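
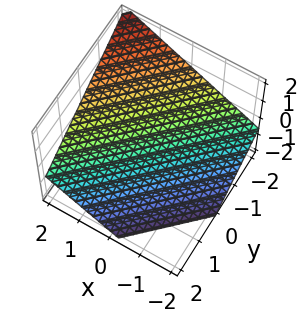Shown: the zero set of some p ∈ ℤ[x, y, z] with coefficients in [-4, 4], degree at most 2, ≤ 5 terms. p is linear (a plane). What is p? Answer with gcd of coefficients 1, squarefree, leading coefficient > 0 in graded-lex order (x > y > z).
2*x - 2*y - 3*z - 2

1. deg p = 1.
2. From the visible intercepts: it meets the y-axis at y = -1 (among the integer gridlines); it crosses the x-axis at the gridline x = 1.
3. These observations pin down the coefficients.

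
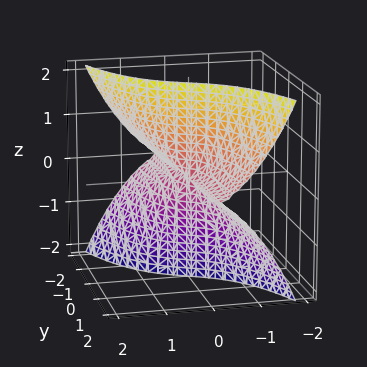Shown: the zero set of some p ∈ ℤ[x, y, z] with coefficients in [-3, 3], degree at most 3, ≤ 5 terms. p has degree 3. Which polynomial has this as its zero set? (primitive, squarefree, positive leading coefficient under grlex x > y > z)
2*x^3 + x*z^2 + 2*y*z^2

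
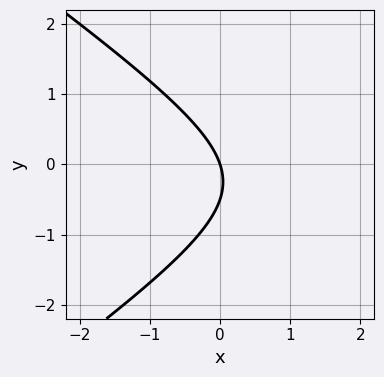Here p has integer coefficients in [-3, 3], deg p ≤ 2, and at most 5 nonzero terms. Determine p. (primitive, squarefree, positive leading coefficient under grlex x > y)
First, the degree is 2 — a generic line meets the curve in up to 2 points.
Next, observable constraints: one x-axis crossing is at x = 0; it meets the y-axis at y = 0 (among the integer gridlines).
Finally, the integer polynomial consistent with all of this is the stated p.

x^2 - 2*y^2 - 3*x - y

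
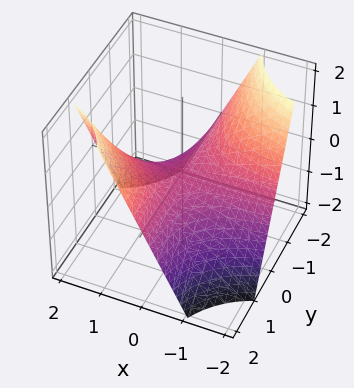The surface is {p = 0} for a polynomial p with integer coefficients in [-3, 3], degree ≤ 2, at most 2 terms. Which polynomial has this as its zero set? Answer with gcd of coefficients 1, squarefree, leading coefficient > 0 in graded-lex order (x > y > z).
x*y - z

1. Degree: a hyperbolic paraboloid; a quadric, so deg p = 2.
2. Checking where it meets the axes: one z-axis crossing is at z = 0; every point of the x-axis in the box is on the surface; every point of the y-axis in the box is on the surface.
3. Assembling these constraints gives the stated polynomial.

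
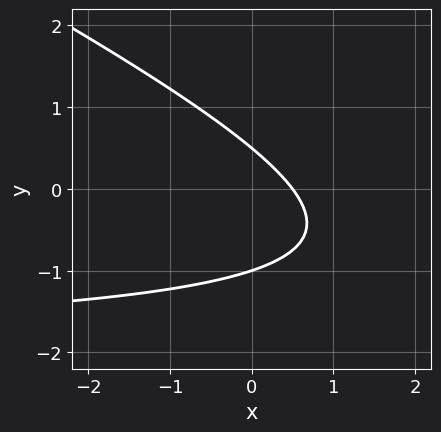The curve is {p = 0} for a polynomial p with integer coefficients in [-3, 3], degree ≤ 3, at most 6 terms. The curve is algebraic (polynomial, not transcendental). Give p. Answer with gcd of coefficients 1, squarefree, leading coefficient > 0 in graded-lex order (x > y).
x*y + 2*y^2 + 2*x + y - 1

First, the degree is 2 — no degree-1 curve has this shape.
Next, against the integer gridlines: it crosses the y-axis at the gridline y = -1.
Finally, together with the visible shape, these determine p as stated.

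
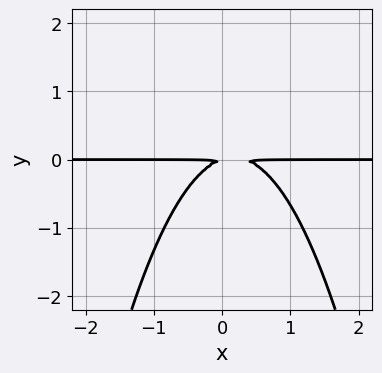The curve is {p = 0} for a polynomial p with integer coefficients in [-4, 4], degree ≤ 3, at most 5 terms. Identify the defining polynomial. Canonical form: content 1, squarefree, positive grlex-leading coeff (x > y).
3*x^2*y - x*y + 3*y^2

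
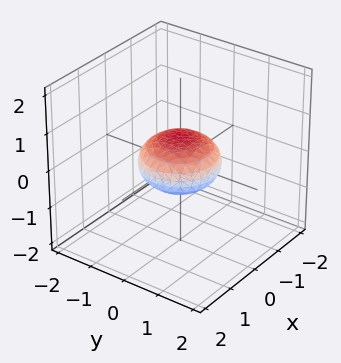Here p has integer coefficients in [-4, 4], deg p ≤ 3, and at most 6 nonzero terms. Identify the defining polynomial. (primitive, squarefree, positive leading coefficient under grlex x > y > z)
Degree: bounded and convex; a quadric, so deg p = 2.
Symmetries: it's symmetric under z → −z, forcing even powers of z; the z-axis is an axis of rotation, so x and y enter only as x² + y².
From the axis intercepts and sections: a circular section at z = 0 has radius exactly 1; the x-axis gridline crossings are at x ∈ {-1, 1}.
These observations pin down the coefficients. Check: (0, -1, 0) on the y-axis lies on the surface, and p(0, -1, 0) = 0. ✓

x^2 + y^2 + 2*z^2 - 1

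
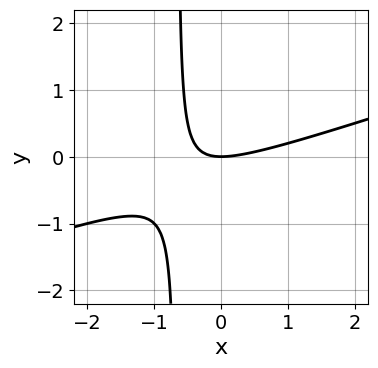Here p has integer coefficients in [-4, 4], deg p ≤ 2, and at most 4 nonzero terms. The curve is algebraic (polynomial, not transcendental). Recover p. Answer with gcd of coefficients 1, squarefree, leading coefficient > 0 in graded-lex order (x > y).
x^2 - 3*x*y - 2*y

Degree: a generic line meets the curve in up to 2 points, so deg p = 2.
Against the integer gridlines: it crosses the y-axis at the gridline y = 0; it crosses the x-axis at the gridline x = 0.
Putting this together gives p.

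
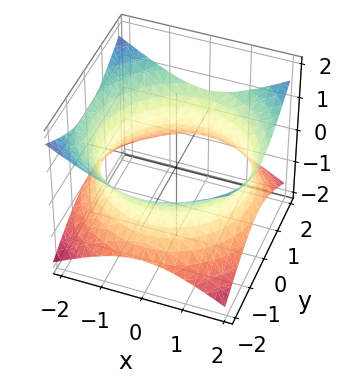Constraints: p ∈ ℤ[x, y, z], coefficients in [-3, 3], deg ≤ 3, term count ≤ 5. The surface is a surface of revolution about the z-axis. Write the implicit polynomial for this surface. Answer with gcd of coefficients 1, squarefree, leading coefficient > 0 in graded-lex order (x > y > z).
(a) deg p = 2.
(b) Symmetries: rotational symmetry about the z-axis ⇒ p depends on x, y only through x² + y².
(c) From the visible intercepts: a circular section at z = 0 has radius between 1 and 2; no z-intercept at any integer in the box.
(d) Fitting integer coefficients to these (and the overall shape) gives p.

x^2 + y^2 - 2*z^2 - 3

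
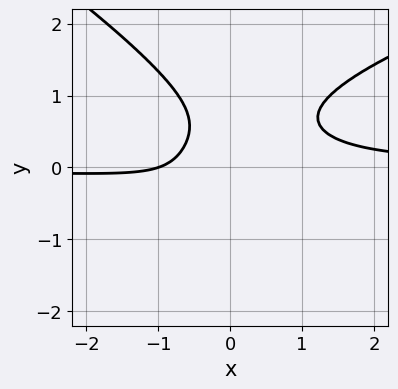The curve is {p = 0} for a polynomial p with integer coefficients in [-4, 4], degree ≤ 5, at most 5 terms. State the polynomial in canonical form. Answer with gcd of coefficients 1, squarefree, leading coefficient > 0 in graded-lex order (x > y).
x*y^3 + 2*y^4 - 3*x^2*y + x + 1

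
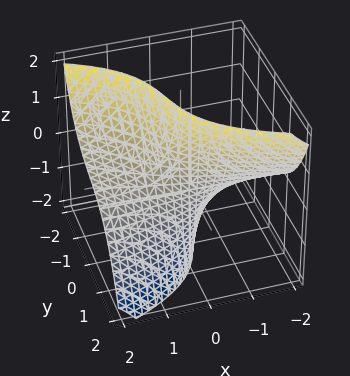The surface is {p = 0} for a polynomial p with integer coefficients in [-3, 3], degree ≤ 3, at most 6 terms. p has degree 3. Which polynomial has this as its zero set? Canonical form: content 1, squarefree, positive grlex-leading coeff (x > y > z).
y^3 + 3*x*z + 2*y - 2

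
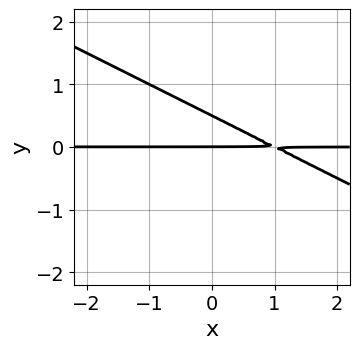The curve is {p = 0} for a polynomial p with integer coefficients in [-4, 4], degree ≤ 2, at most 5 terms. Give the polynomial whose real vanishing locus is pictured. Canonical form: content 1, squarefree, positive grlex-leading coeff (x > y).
Degree: the shape is more complex than any degree-1 curve, so deg p = 2.
Observable constraints: the visible x-axis segment lies entirely on the curve; one y-axis crossing is at y = 0.
Fitting integer coefficients to these (and the overall shape) gives p.

x*y + 2*y^2 - y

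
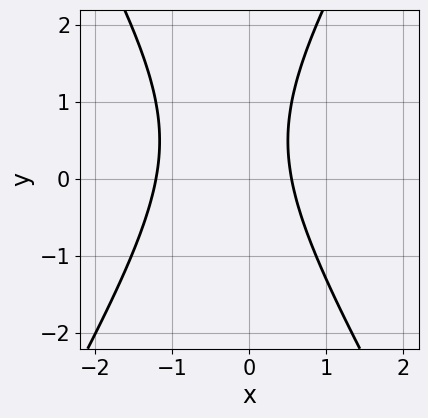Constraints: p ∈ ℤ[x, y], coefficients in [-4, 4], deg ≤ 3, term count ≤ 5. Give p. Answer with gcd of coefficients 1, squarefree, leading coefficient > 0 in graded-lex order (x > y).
3*x^2 - y^2 + 2*x + y - 2

The degree is 2 — no degree-1 curve has this shape.
Against the integer gridlines: no y-intercept at any integer in the box.
Together with the visible shape, these determine p as stated.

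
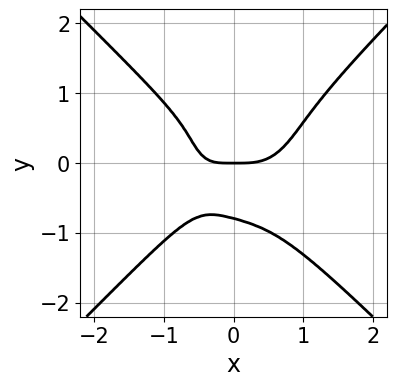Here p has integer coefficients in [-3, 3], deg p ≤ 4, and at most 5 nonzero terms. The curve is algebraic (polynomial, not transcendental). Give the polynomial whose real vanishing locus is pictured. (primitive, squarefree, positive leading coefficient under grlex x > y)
2*x^4 - 2*y^4 - x^2*y - x*y - y

1. deg p = 4.
2. Checking where it meets the axes: one x-axis crossing is at x = 0; one y-axis crossing is at y = 0.
3. Putting this together gives p.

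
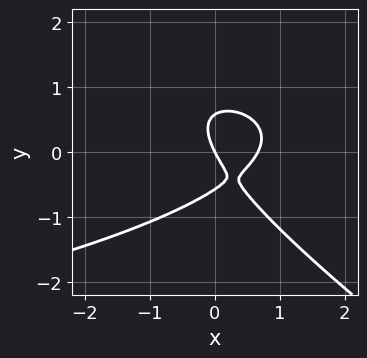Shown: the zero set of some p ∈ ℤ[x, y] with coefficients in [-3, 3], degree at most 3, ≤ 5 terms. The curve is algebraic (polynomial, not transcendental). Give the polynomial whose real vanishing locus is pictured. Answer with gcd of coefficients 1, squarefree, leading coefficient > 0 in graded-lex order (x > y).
deg p = 3. No degree-2 curve has this shape.
From the visible intercepts: one y-axis crossing is at y = 0; one x-axis crossing is at x = 0.
These observations pin down the coefficients.

2*x*y^2 + 3*y^3 + 3*x^2 - 2*x - y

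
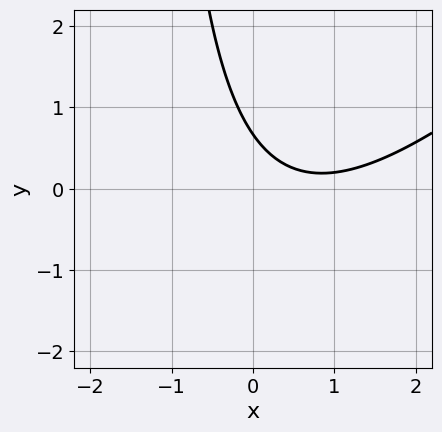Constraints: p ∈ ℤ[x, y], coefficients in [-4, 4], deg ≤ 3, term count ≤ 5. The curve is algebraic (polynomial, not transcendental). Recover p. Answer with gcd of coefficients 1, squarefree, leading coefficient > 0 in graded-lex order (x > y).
2*x^2 - 2*x*y - 3*x - 3*y + 2

1. The degree is 2 — no degree-1 curve has this shape.
2. From the visible intercepts: the curve avoids every integer x-axis point in the box.
3. Solving for integer coefficients yields p as stated.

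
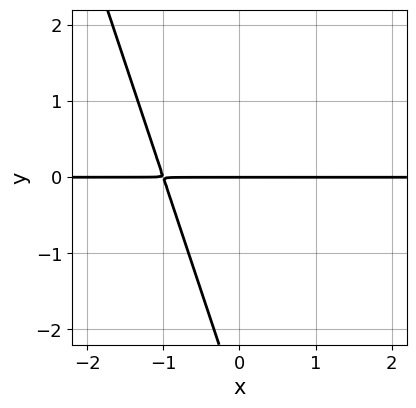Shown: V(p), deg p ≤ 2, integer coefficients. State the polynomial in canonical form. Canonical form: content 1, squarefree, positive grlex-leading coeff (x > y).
1. deg p = 2.
2. From the visible intercepts: one y-axis crossing is at y = 0; every point of the x-axis in the box is on the curve.
3. Fitting integer coefficients to these (and the overall shape) gives p.

3*x*y + y^2 + 3*y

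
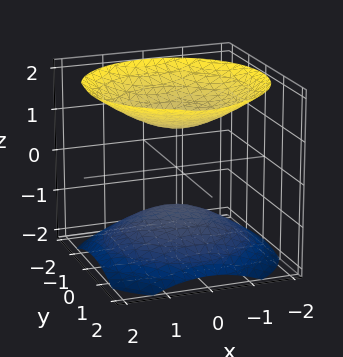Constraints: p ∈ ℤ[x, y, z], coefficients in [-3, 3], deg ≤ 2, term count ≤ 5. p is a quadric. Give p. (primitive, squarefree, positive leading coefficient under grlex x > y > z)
2*x^2 + 2*y^2 - 3*z^2 + 3

First, there are 2 components.
Then, degree: two separate bowl-shaped sheets opening away from each other; a quadric, so deg p = 2.
Next, symmetries: the z-axis is an axis of rotation, so x and y enter only as x² + y²; it's symmetric under z → −z, forcing even powers of z.
Next, checking where it meets the axes: no y-intercept at any integer in the box; the surface avoids every integer x-axis point in the box.
Finally, assembling these constraints gives the stated polynomial.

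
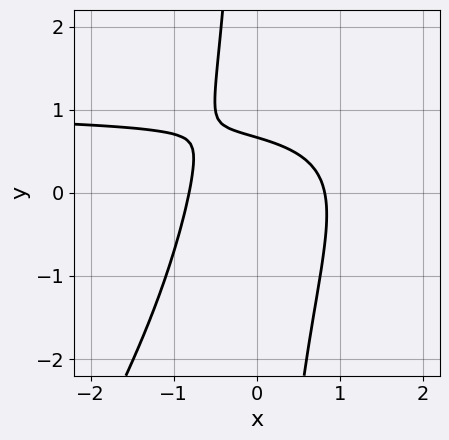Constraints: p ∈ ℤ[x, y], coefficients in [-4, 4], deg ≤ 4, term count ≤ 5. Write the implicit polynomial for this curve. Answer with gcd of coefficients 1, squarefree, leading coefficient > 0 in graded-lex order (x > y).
3*x^2*y - 2*x*y^2 - 3*x^2 - 3*y + 2

First, degree: the shape is more complex than any degree-2 curve, so deg p = 3.
Finally, putting this together gives p.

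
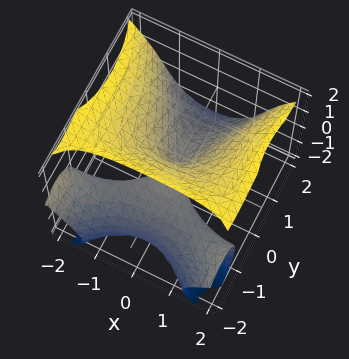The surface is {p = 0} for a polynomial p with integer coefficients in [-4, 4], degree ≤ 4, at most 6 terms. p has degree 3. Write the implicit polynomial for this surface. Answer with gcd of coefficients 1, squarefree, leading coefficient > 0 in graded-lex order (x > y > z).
2*x^2*y - y^3 - z^3 + 2*x^2 - 3*y*z

1. There are 2 components. Treating them together as one polynomial.
2. Degree: the shape is more complex than any degree-2 surface, so deg p = 3.
3. Observable constraints: one z-axis crossing is at z = 0; it crosses the y-axis at the gridline y = 0; it crosses the x-axis at the gridline x = 0.
4. These observations pin down the coefficients.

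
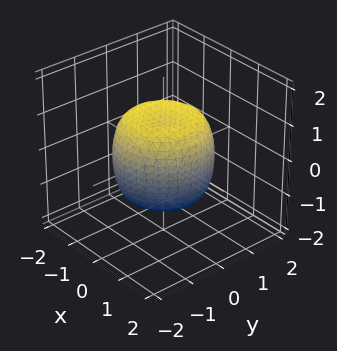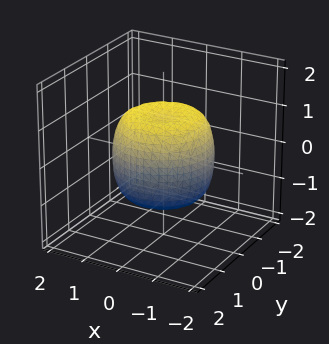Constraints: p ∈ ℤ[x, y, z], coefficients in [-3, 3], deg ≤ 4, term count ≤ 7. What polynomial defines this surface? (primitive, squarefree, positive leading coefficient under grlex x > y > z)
x^4 + 2*x^2*y^2 + y^4 - x^2 - y^2 + z^2 - 1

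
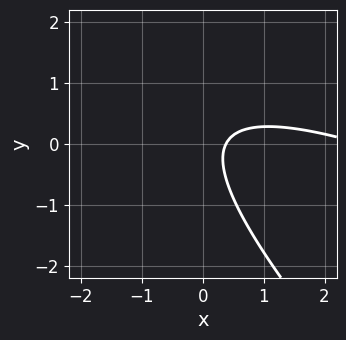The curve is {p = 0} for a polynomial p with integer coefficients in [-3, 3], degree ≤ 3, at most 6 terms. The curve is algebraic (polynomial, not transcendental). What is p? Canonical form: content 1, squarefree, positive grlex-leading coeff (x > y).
x^2 + 3*x*y + 2*y^2 - 3*x + 1

(a) Degree: no degree-1 curve has this shape, so deg p = 2.
(b) Observable constraints: the curve avoids every integer y-axis point in the box.
(c) Solving for integer coefficients yields p as stated.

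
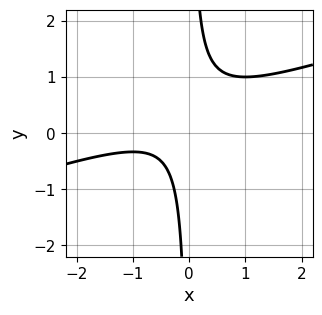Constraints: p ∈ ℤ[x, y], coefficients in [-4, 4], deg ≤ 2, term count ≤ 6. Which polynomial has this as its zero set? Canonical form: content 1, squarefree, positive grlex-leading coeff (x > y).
x^2 - 3*x*y + x + 1

1. deg p = 2. No degree-1 curve has this shape.
2. Reading off the gridlines: no y-intercept at any integer in the box; it misses every integer gridline on the x-axis.
3. Assembling these constraints gives the stated polynomial.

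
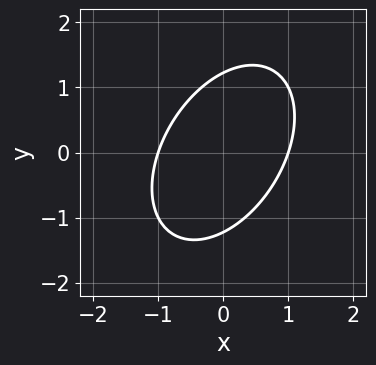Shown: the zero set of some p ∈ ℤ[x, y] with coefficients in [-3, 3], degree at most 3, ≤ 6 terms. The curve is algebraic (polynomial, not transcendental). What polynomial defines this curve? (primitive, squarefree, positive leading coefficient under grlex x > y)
First, the degree is 2 — no degree-1 curve has this shape.
Then, from the axis intercepts and sections: the x-axis gridline crossings are at x ∈ {-1, 1}.
Finally, solving for integer coefficients yields p as stated.

3*x^2 - 2*x*y + 2*y^2 - 3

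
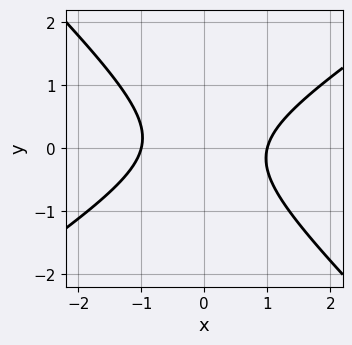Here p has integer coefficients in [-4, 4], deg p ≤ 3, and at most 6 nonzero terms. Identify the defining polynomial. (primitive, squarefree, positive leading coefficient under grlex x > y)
2*x^2 - x*y - 3*y^2 - 2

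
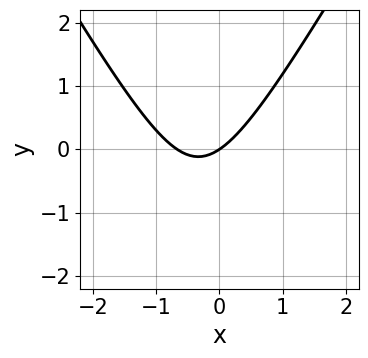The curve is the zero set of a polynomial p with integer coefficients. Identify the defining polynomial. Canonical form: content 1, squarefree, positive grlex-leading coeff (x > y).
3*x^2 - y^2 + 2*x - 3*y

1. deg p = 2.
2. From the axis intercepts and sections: it meets the x-axis at x = 0 (among the integer gridlines); one y-axis crossing is at y = 0.
3. Assembling these constraints gives the stated polynomial.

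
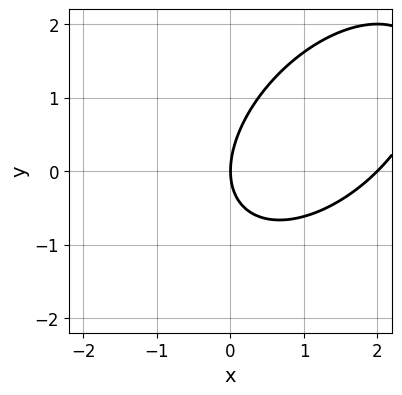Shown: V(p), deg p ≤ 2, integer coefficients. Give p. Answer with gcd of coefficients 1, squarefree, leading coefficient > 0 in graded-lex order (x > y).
(a) deg p = 2. The shape is more complex than any degree-1 curve.
(b) Against the integer gridlines: among the integer gridlines, it crosses the x-axis at x ∈ {0, 2}; it crosses the y-axis at the gridline y = 0.
(c) Matching integer coefficients to the picture gives p.

x^2 - x*y + y^2 - 2*x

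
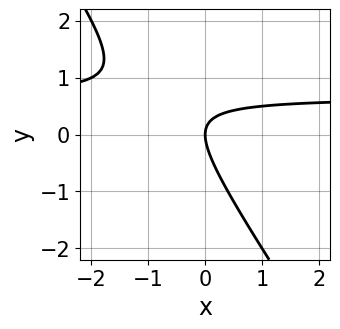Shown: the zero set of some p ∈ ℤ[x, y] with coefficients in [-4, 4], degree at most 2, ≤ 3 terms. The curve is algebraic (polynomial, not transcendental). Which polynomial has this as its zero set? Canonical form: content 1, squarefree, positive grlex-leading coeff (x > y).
3*x*y + 2*y^2 - 2*x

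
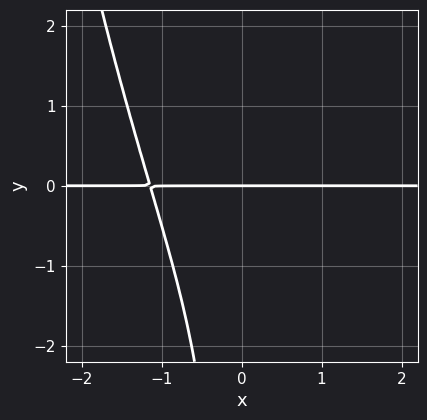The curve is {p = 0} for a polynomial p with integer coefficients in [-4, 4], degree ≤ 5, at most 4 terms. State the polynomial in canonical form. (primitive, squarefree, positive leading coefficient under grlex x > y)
1. The degree is 4 — a generic line meets the curve in up to 4 points.
2. Checking where it meets the axes: every point of the x-axis in the box is on the curve; it meets the y-axis at y = 0 (among the integer gridlines).
3. The integer polynomial consistent with all of this is the stated p.

2*x^3*y - 2*x*y^2 + 3*y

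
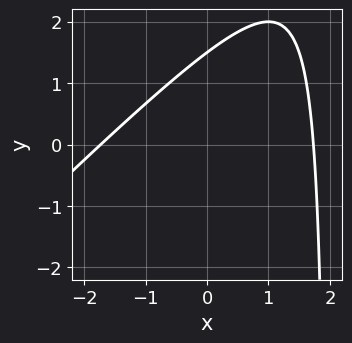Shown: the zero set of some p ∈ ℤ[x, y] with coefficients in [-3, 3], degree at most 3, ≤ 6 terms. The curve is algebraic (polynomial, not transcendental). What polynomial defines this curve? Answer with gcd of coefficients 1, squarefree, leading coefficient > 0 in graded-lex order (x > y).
x^2 - x*y + 2*y - 3

The degree is 2 — no degree-1 curve has this shape.
The integer polynomial consistent with all of this is the stated p.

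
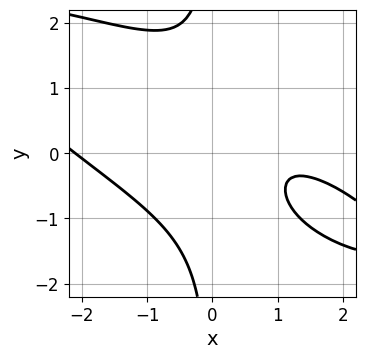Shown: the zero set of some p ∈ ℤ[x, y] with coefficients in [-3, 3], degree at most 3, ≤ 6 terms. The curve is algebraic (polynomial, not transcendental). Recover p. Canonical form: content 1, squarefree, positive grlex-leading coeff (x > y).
x^3 + 3*x^2*y + 3*x*y^2 - 3*x + 3

Degree: a generic line meets the curve in up to 3 points, so deg p = 3.
From the visible intercepts: the curve avoids every integer y-axis point in the box; the curve avoids every integer x-axis point in the box.
Assembling these constraints gives the stated polynomial.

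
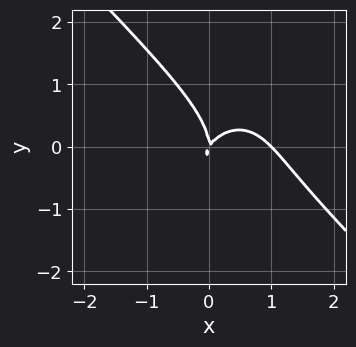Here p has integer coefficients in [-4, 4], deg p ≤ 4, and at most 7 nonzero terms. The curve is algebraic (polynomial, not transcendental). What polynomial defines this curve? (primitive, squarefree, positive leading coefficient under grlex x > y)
(a) The degree is 3 — no degree-2 curve has this shape.
(b) Reading off the gridlines: among the integer gridlines, it crosses the x-axis at x ∈ {0, 1}; one y-axis crossing is at y = 0.
(c) Fitting integer coefficients to these (and the overall shape) gives p.

3*x^3 + x^2*y + 2*y^3 - 3*x^2 + 2*x*y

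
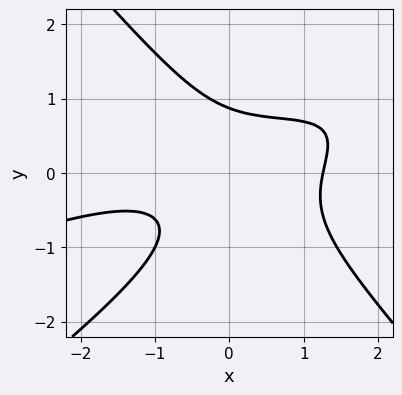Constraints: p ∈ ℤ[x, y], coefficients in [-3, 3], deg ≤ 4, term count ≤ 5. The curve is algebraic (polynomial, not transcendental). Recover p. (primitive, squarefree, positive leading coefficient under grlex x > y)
The degree is 3 — no degree-2 curve has this shape.
Putting this together gives p.

x^3 - 3*x^2*y + 3*y^3 + 3*x*y - 2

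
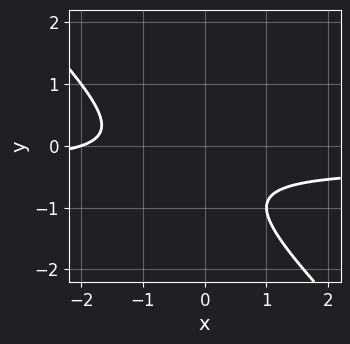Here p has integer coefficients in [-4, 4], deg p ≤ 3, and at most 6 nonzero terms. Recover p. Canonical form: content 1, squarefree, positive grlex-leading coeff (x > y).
3*x*y + 3*y^2 + x + 3*y + 2

The degree is 2 — the shape is more complex than any degree-1 curve.
Reading off the gridlines: no y-intercept at any integer in the box; one x-axis crossing is at x = -2.
Matching integer coefficients to the picture gives p.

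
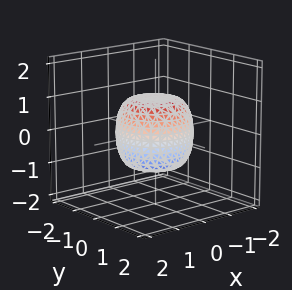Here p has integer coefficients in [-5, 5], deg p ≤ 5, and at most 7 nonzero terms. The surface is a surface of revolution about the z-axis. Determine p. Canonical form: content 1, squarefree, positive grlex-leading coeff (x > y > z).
2*x^4 + 4*x^2*y^2 + 2*y^4 - x^2 - y^2 + 2*z^2 - 2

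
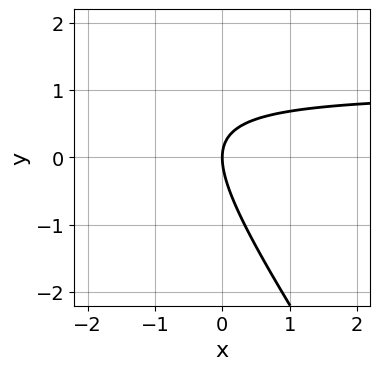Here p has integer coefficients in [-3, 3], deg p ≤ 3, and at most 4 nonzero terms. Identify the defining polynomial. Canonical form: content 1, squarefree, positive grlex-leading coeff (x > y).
3*x*y + 2*y^2 - 3*x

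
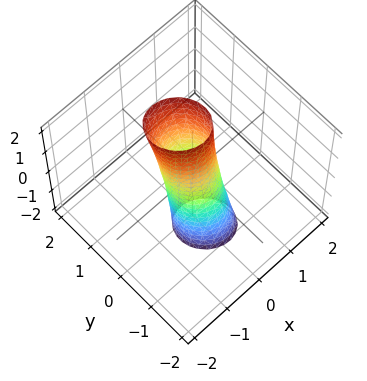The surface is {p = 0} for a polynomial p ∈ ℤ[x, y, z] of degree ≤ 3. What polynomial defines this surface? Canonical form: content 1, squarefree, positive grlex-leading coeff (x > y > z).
(a) deg p = 2. No degree-1 surface has this shape.
(b) From the visible intercepts: it misses every integer gridline on the z-axis.
(c) The integer polynomial consistent with all of this is the stated p.

3*x^2 + x*y + 3*y^2 - y*z - 1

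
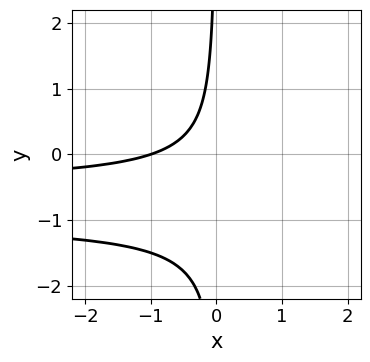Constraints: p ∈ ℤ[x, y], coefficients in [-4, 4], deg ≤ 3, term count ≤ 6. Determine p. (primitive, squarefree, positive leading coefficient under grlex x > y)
(a) The degree is 3 — no degree-2 curve has this shape.
(b) Checking where it meets the axes: one x-axis crossing is at x = -1; no y-intercept at any integer in the box.
(c) Together with the visible shape, these determine p as stated.

2*x*y^2 + 3*x*y + x + 1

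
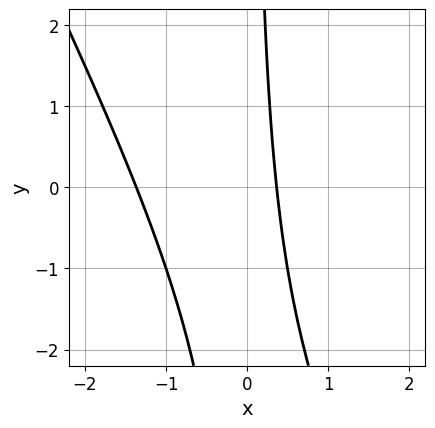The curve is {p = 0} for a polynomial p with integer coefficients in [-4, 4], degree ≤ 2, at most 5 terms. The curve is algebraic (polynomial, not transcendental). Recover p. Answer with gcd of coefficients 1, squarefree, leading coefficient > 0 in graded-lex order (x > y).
2*x^2 + x*y + 2*x - 1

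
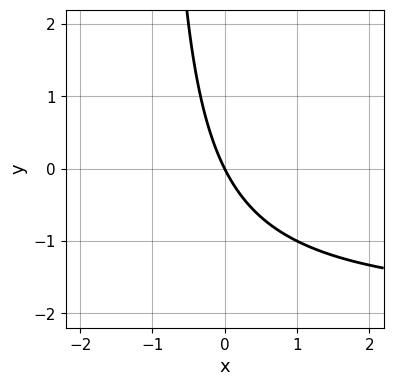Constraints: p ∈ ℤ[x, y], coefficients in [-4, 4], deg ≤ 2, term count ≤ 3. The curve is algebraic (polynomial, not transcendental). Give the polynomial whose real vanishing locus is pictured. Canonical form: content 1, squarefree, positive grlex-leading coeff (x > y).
x*y + 2*x + y

deg p = 2.
From the visible intercepts: it crosses the y-axis at the gridline y = 0; it crosses the x-axis at the gridline x = 0.
Fitting integer coefficients to these (and the overall shape) gives p.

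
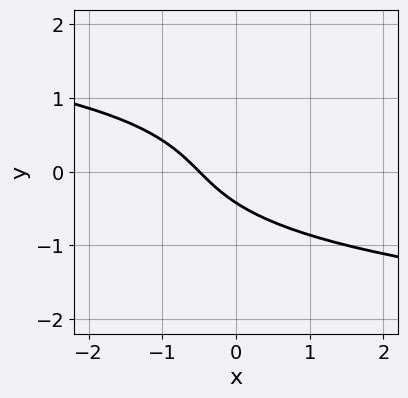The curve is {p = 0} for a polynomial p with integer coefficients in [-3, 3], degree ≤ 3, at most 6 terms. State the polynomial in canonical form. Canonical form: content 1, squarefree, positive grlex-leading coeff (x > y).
2*y^3 + 2*x + 2*y + 1

deg p = 3.
The integer polynomial consistent with all of this is the stated p.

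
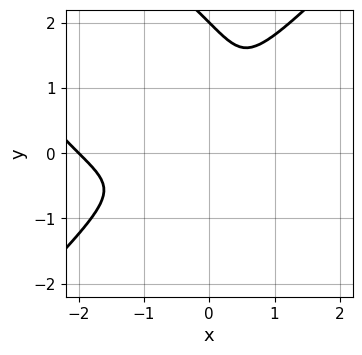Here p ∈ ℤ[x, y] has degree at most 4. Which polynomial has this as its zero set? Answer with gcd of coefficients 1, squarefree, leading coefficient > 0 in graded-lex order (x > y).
1. deg p = 3. No degree-2 curve has this shape.
2. Reading off the gridlines: it meets the x-axis at x = -2 (among the integer gridlines); one y-axis crossing is at y = 2.
3. Solving for integer coefficients yields p as stated.

x^3 - y^3 + 2*x^2 - 2*x*y + 2*y^2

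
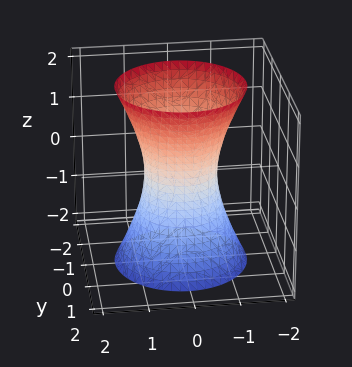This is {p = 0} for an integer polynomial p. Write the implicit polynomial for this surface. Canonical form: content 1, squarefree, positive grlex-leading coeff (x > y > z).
Degree: an hourglass — one-sheet hyperboloid; a quadric, so deg p = 2.
Symmetry: every cross-section ⟂ z is a circle, so x, y appear only via x² + y²; the z ↦ −z reflection is a symmetry, so z appears only in even powers.
Against the integer gridlines: it misses every integer gridline on the z-axis; a circular section at z = 2 has radius between 1 and 2.
Fitting integer coefficients to these (and the overall shape) gives p.

3*x^2 + 3*y^2 - z^2 - 2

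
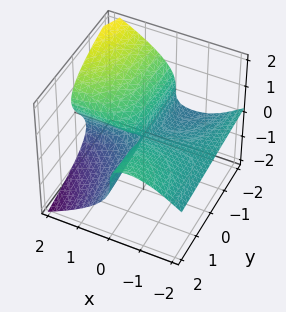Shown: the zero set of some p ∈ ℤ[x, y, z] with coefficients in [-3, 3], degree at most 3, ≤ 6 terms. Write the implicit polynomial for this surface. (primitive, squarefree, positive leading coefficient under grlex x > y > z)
x^2*y + 3*z^3 + 2*x*y - 3*x*z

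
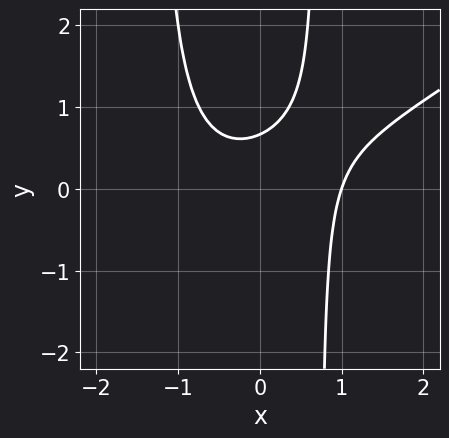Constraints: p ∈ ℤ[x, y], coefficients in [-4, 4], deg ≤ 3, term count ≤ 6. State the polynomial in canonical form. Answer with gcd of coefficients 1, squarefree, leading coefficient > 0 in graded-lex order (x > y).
deg p = 3. No degree-2 curve has this shape.
From the visible intercepts: it crosses the x-axis at the gridline x = 1.
These observations pin down the coefficients.

2*x^3 - 3*x^2*y - 2*x*y + 3*y - 2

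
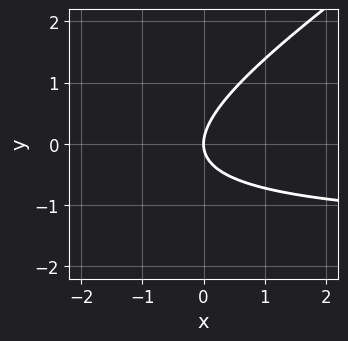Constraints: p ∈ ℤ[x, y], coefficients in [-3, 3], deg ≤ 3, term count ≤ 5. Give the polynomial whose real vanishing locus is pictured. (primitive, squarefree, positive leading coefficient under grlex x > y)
Degree: no degree-1 curve has this shape, so deg p = 2.
From the axis intercepts and sections: one y-axis crossing is at y = 0; one x-axis crossing is at x = 0.
Together with the visible shape, these determine p as stated.

2*x*y - 3*y^2 + 3*x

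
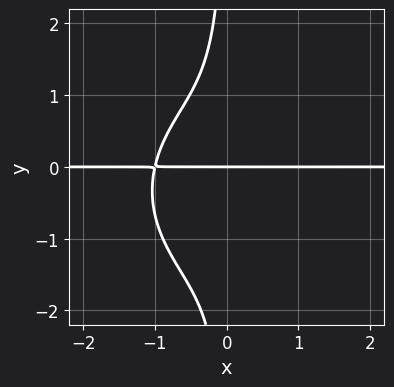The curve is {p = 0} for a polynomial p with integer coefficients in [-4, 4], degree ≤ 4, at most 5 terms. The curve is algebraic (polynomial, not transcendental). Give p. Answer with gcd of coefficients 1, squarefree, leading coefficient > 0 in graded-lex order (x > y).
First, degree: no degree-3 curve has this shape, so deg p = 4.
Next, against the integer gridlines: the visible x-axis segment lies entirely on the curve; one y-axis crossing is at y = 0.
Finally, fitting integer coefficients to these (and the overall shape) gives p.

3*x^3*y + 3*x*y^3 + 2*x*y^2 + 3*y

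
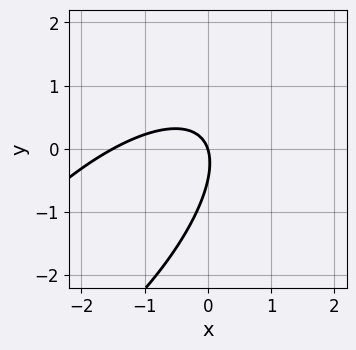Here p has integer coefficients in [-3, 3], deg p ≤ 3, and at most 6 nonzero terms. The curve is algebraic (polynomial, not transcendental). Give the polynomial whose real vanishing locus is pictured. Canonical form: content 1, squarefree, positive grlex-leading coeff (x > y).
2*x^2 - 3*x*y + 2*y^2 + 3*x + y

The degree is 2 — a generic line meets the curve in up to 2 points.
From the visible intercepts: it crosses the y-axis at the gridline y = 0; it meets the x-axis at x = 0 (among the integer gridlines).
Putting this together gives p.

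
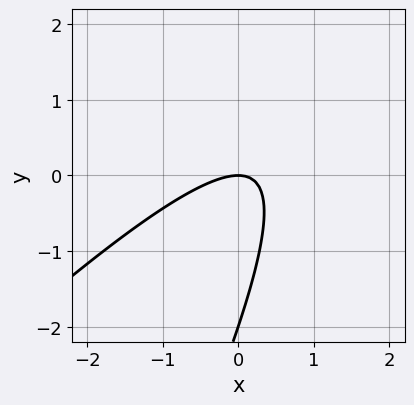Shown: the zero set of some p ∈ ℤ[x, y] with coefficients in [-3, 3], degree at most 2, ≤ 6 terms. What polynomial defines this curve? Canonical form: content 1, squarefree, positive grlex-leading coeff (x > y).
2*x^2 - 3*x*y + y^2 + 2*y

1. deg p = 2. No degree-1 curve has this shape.
2. From the visible intercepts: it crosses the x-axis at the gridline x = 0; among the integer gridlines, it crosses the y-axis at y ∈ {-2, 0}.
3. These observations pin down the coefficients.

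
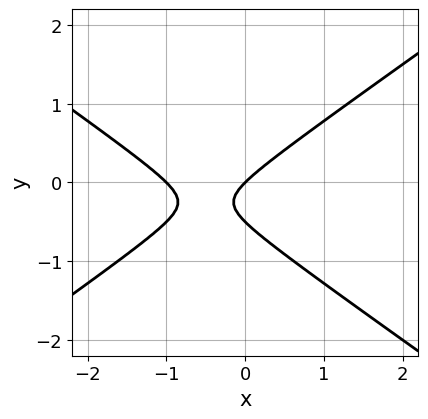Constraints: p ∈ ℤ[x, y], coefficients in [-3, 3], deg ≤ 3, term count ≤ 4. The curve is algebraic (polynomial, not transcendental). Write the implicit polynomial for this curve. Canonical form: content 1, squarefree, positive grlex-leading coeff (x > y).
x^2 - 2*y^2 + x - y

First, deg p = 2.
Next, checking where it meets the axes: among the integer gridlines, it crosses the x-axis at x ∈ {-1, 0}; one y-axis crossing is at y = 0.
Finally, the integer polynomial consistent with all of this is the stated p.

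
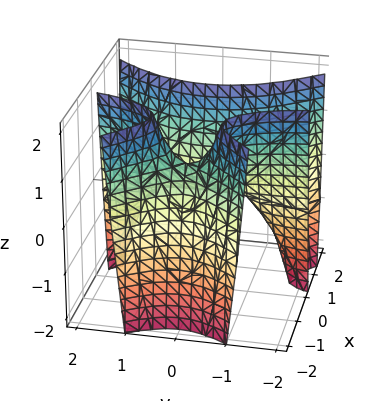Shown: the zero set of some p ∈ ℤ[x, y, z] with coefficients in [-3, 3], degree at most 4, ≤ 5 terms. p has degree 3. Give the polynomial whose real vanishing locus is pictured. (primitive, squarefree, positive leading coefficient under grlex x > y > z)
2*x^3 - 2*x*y^2 + 3*x^2 - z

1. Degree: the shape is more complex than any degree-2 surface, so deg p = 3.
2. Reading off the gridlines: it meets the x-axis at x = 0 (among the integer gridlines); one z-axis crossing is at z = 0.
3. Putting this together gives p. Check: (0, 1, 0) on the y-axis lies on the surface, and p(0, 1, 0) = 0. ✓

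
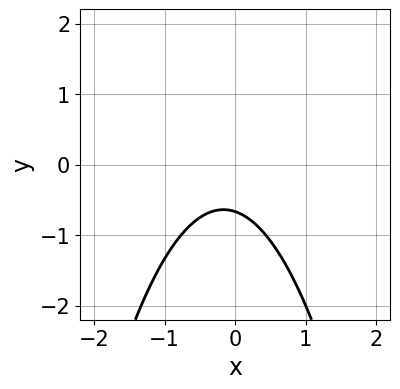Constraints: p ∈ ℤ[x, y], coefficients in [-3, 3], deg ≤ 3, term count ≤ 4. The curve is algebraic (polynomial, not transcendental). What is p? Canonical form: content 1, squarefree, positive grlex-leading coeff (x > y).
3*x^2 + x + 3*y + 2

deg p = 2. The shape is more complex than any degree-1 curve.
Checking where it meets the axes: it misses every integer gridline on the x-axis.
Solving for integer coefficients yields p as stated.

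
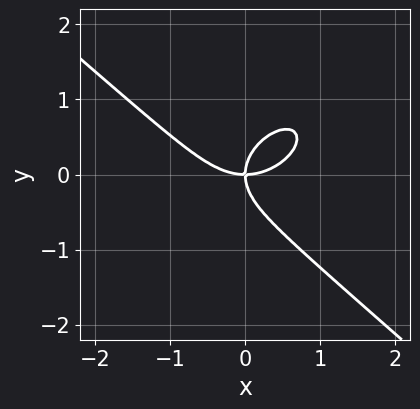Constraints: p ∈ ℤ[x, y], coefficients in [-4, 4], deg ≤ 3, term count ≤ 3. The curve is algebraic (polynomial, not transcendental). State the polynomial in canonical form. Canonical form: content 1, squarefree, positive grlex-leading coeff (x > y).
Degree: no degree-2 curve has this shape, so deg p = 3.
Observable constraints: it crosses the y-axis at the gridline y = 0; it crosses the x-axis at the gridline x = 0.
Putting this together gives p.

2*x^3 + 3*y^3 - 3*x*y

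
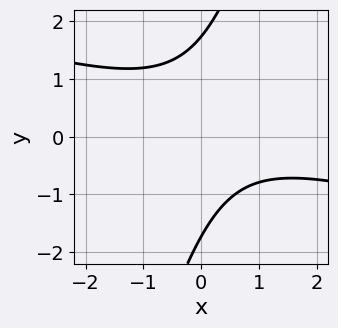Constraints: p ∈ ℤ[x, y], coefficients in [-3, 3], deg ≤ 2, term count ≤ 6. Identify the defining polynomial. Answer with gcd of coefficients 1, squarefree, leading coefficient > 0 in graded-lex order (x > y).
x^2 + 3*x*y - y^2 - x + 3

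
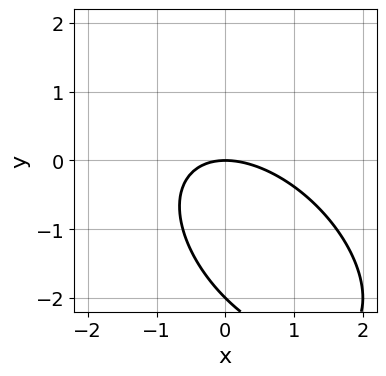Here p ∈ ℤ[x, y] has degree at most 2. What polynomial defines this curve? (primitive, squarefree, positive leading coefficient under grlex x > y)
x^2 + x*y + y^2 + 2*y

First, degree: the shape is more complex than any degree-1 curve, so deg p = 2.
Next, checking where it meets the axes: among the integer gridlines, it crosses the y-axis at y ∈ {-2, 0}; one x-axis crossing is at x = 0.
Finally, the integer polynomial consistent with all of this is the stated p.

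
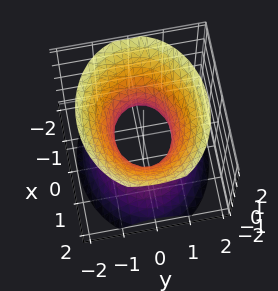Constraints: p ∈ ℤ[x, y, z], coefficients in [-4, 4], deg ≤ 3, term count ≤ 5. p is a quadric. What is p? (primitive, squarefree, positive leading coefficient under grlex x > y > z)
The degree is 2 — one connected sheet with a waist; a quadric.
Symmetries: the z ↦ −z reflection is a symmetry, so z appears only in even powers; the y ↦ −y reflection is a symmetry, so y appears only in even powers; it's symmetric under x → −x, forcing even powers of x.
From the visible intercepts: the x-axis gridline crossings are at x ∈ {-1, 1}; it misses every integer gridline on the z-axis.
These observations pin down the coefficients.

2*x^2 + 3*y^2 - 2*z^2 - 2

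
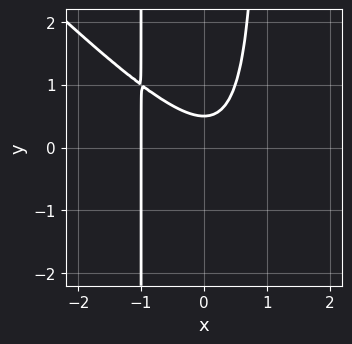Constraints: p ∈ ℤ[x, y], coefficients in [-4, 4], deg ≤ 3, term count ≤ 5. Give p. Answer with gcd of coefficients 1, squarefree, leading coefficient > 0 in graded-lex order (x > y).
1. Degree: a generic line meets the curve in up to 3 points, so deg p = 3.
2. From the visible intercepts: one x-axis crossing is at x = -1.
3. Assembling these constraints gives the stated polynomial.

2*x^3 + 2*x^2*y + x^2 - 2*y + 1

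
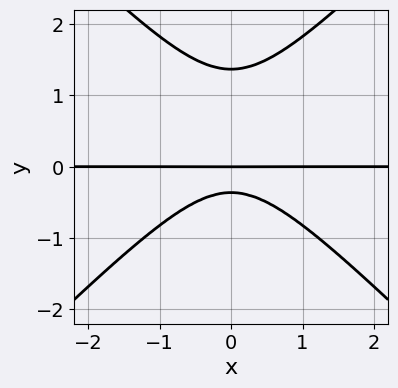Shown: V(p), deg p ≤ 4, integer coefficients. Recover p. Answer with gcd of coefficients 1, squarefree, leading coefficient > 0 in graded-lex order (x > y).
(a) deg p = 3. A generic line meets the curve in up to 3 points.
(b) Symmetries: the x ↦ −x reflection is a symmetry, so x appears only in even powers.
(c) Checking where it meets the axes: the visible x-axis segment lies entirely on the curve; one y-axis crossing is at y = 0.
(d) Assembling these constraints gives the stated polynomial.

2*x^2*y - 2*y^3 + 2*y^2 + y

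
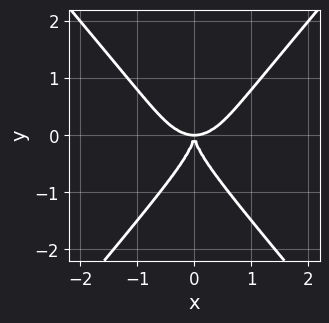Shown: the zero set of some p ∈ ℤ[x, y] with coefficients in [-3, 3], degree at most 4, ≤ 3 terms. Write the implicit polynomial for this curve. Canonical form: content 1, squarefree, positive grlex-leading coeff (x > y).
1. deg p = 4.
2. Symmetries: mirror symmetry x ↦ −x ⇒ only even powers of x.
3. From the visible intercepts: it meets the x-axis at x = 0 (among the integer gridlines); it meets the y-axis at y = 0 (among the integer gridlines).
4. Together with the visible shape, these determine p as stated.

2*x^4 - y^4 - 2*x^2*y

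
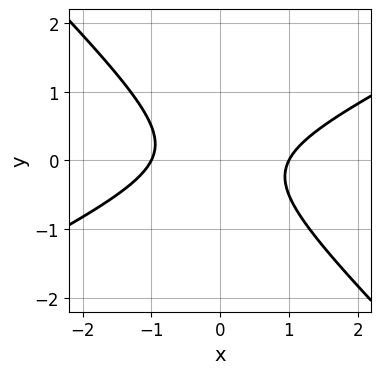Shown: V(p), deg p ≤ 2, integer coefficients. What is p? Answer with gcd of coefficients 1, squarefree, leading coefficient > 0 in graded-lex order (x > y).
1. The degree is 2 — no degree-1 curve has this shape.
2. Reading off the gridlines: among the integer gridlines, it crosses the x-axis at x ∈ {-1, 1}; no y-intercept at any integer in the box.
3. Solving for integer coefficients yields p as stated.

x^2 - x*y - 2*y^2 - 1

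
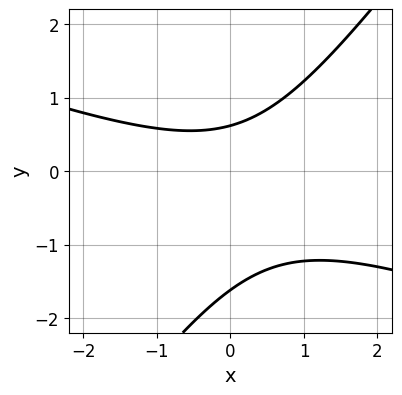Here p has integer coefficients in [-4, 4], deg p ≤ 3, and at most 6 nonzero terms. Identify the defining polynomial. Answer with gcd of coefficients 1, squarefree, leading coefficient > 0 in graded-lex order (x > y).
x^2 + 2*x*y - 2*y^2 - 2*y + 2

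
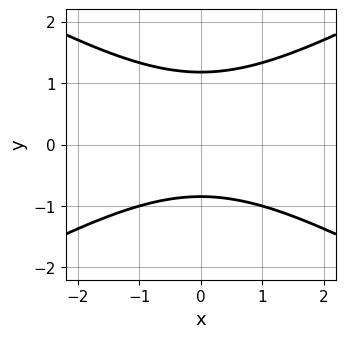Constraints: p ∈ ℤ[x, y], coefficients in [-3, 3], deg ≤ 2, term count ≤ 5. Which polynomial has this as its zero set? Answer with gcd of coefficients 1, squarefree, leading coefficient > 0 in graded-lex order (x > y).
x^2 - 3*y^2 + y + 3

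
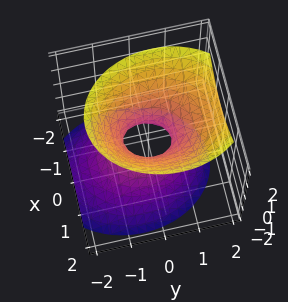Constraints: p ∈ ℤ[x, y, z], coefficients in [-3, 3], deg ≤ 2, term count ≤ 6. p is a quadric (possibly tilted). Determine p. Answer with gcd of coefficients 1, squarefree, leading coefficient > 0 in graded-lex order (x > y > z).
3*x^2 + 2*y^2 - y*z - 2*z^2 - 1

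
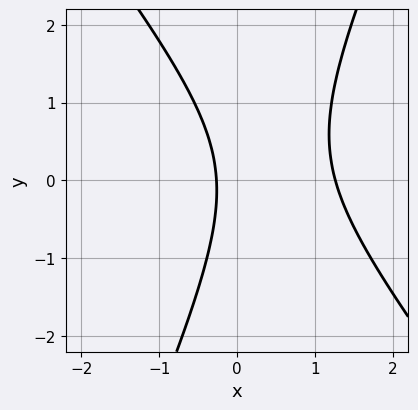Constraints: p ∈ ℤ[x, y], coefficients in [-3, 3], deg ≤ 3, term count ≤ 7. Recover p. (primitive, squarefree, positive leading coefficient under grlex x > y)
3*x^2 + x*y - y^2 - 3*x - 1

The degree is 2 — a generic line meets the curve in up to 2 points.
From the axis intercepts and sections: it misses every integer gridline on the y-axis.
Solving for integer coefficients yields p as stated.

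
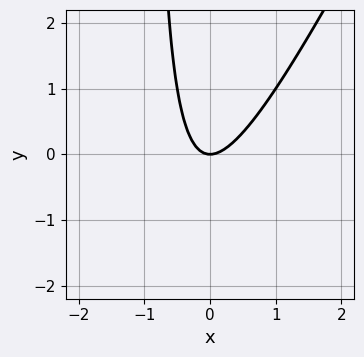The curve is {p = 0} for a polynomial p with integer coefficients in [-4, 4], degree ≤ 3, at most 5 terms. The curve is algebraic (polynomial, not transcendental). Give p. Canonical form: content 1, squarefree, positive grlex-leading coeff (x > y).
2*x^2 - x*y - y

1. The degree is 2 — no degree-1 curve has this shape.
2. Reading off the gridlines: one y-axis crossing is at y = 0; one x-axis crossing is at x = 0.
3. Fitting integer coefficients to these (and the overall shape) gives p.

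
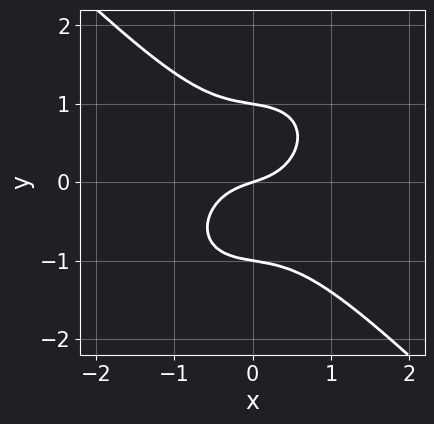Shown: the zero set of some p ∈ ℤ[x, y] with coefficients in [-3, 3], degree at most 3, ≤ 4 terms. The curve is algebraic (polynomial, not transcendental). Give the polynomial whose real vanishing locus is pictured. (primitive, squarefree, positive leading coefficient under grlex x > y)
1. The degree is 3 — the shape is more complex than any degree-2 curve.
2. From the axis intercepts and sections: it crosses the x-axis at the gridline x = 0; among the integer gridlines, it crosses the y-axis at y ∈ {-1, 0, 1}.
3. The integer polynomial consistent with all of this is the stated p.

3*x^3 + 3*y^3 + x - 3*y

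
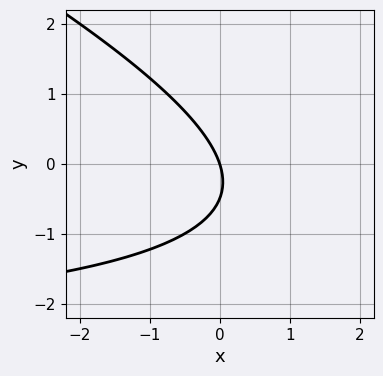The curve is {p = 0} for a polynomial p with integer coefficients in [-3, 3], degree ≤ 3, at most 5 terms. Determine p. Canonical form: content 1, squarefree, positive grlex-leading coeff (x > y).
x*y + 2*y^2 + 3*x + y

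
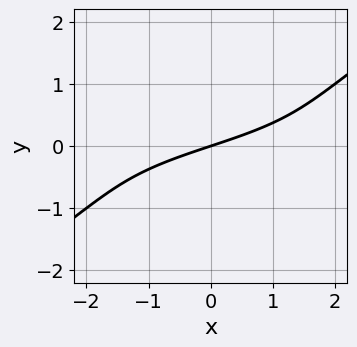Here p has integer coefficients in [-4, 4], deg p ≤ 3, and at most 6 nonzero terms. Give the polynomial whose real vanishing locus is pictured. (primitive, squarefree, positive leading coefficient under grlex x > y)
First, the degree is 3 — no degree-2 curve has this shape.
Next, from the axis intercepts and sections: it meets the x-axis at x = 0 (among the integer gridlines); one y-axis crossing is at y = 0.
Finally, the integer polynomial consistent with all of this is the stated p.

2*x*y^2 - 3*y^3 + x - 3*y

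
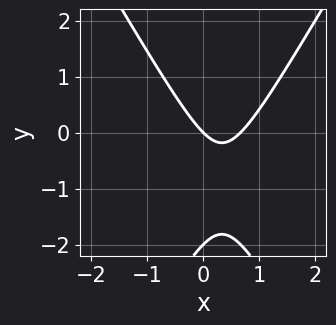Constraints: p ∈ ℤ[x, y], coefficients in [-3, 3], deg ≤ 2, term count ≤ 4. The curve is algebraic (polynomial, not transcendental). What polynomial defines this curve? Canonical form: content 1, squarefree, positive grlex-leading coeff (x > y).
3*x^2 - y^2 - 2*x - 2*y

1. Degree: no degree-1 curve has this shape, so deg p = 2.
2. From the axis intercepts and sections: it crosses the x-axis at the gridline x = 0; among the integer gridlines, it crosses the y-axis at y ∈ {-2, 0}.
3. Assembling these constraints gives the stated polynomial.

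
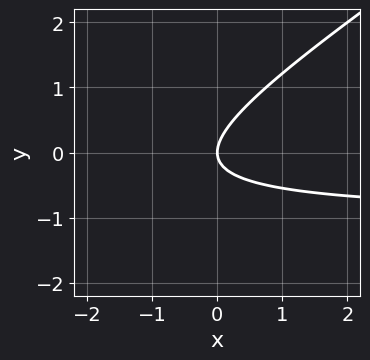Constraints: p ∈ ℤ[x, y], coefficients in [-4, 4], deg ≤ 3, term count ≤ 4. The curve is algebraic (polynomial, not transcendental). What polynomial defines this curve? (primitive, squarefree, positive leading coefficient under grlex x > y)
2*x*y - 3*y^2 + 2*x

First, degree: the shape is more complex than any degree-1 curve, so deg p = 2.
Next, observable constraints: one y-axis crossing is at y = 0; one x-axis crossing is at x = 0.
Finally, matching integer coefficients to the picture gives p.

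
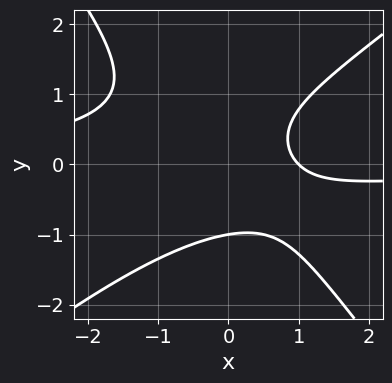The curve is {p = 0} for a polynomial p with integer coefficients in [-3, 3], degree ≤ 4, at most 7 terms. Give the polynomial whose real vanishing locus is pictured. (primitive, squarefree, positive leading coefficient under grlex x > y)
deg p = 3. No degree-2 curve has this shape.
Checking where it meets the axes: it crosses the y-axis at the gridline y = -1; it meets the x-axis at x = 1 (among the integer gridlines).
Solving for integer coefficients yields p as stated.

2*x^2*y - x*y^2 - 2*y^3 + 2*x - 2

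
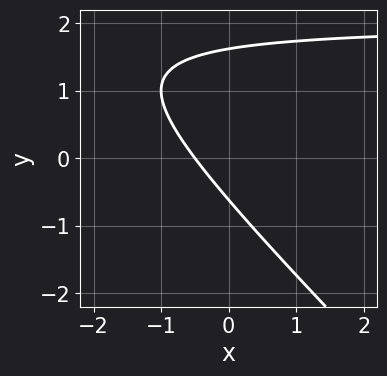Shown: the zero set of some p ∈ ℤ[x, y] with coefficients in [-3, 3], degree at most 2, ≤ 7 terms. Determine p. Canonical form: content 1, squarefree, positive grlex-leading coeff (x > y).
x*y + y^2 - 2*x - y - 1

deg p = 2. A generic line meets the curve in up to 2 points.
Solving for integer coefficients yields p as stated.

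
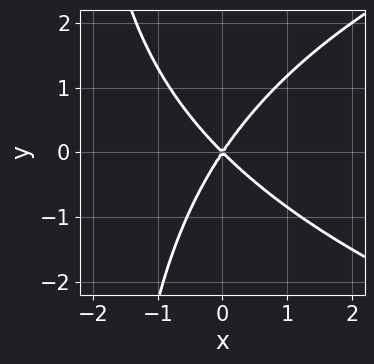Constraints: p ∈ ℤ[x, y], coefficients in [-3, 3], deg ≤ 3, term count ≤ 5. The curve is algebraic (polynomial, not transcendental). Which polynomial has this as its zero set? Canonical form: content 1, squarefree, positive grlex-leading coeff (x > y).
First, deg p = 3. The shape is more complex than any degree-2 curve.
Then, checking where it meets the axes: it crosses the x-axis at the gridline x = 0; it meets the y-axis at y = 0 (among the integer gridlines).
Finally, the integer polynomial consistent with all of this is the stated p.

x*y^2 - 3*x^2 - x*y + 2*y^2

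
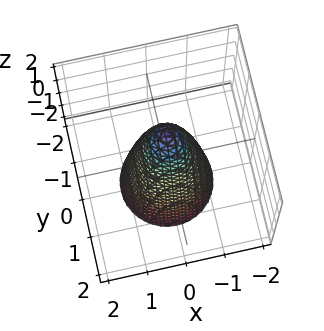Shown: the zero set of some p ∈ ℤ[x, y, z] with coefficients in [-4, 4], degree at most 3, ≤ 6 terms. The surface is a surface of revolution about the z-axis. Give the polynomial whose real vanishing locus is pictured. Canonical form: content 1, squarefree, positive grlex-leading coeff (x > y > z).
3*x^2 + 3*y^2 + z - 2

1. deg p = 2. A generic line meets the surface in up to 2 points.
2. By symmetry, the z-axis is an axis of rotation, so x and y enter only as x² + y².
3. Against the integer gridlines: it meets the z-axis at z = 2 (among the integer gridlines); a circular section at z = 1 has radius between 0 and 1.
4. The integer polynomial consistent with all of this is the stated p.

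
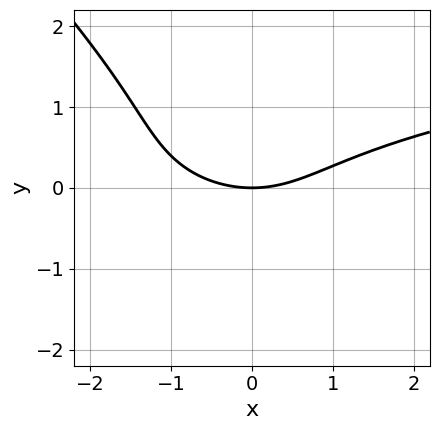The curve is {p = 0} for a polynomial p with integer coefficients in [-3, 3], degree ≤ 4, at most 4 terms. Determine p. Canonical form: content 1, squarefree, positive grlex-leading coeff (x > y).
The degree is 3 — the shape is more complex than any degree-2 curve.
Observable constraints: it meets the y-axis at y = 0 (among the integer gridlines); one x-axis crossing is at x = 0.
Fitting integer coefficients to these (and the overall shape) gives p.

2*x*y^2 + 2*y^3 - x^2 + 3*y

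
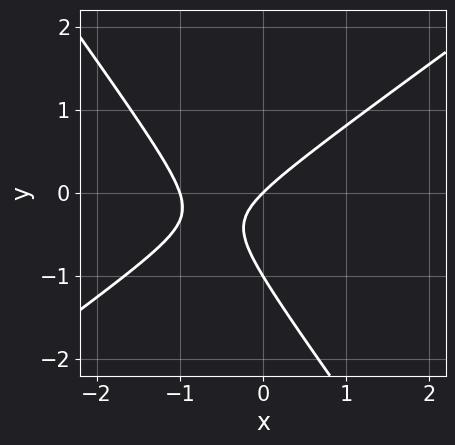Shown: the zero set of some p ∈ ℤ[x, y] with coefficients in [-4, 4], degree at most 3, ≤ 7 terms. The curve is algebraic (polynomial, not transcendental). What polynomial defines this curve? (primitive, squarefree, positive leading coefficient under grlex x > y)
1. deg p = 2.
2. Observable constraints: the x-axis gridline crossings are at x ∈ {-1, 0}; among the integer gridlines, it crosses the y-axis at y ∈ {-1, 0}.
3. Fitting integer coefficients to these (and the overall shape) gives p.

3*x^2 - 2*x*y - 3*y^2 + 3*x - 3*y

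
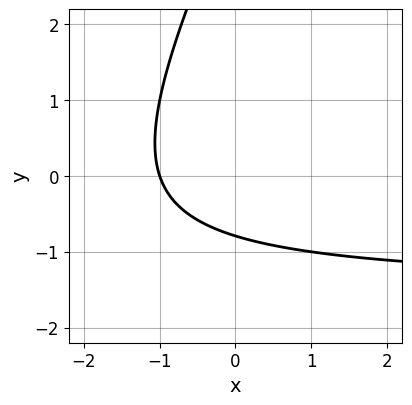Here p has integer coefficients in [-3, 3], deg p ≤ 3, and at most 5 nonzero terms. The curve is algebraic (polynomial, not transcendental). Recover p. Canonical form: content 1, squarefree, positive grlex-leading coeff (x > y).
2*x*y - y^2 + 3*x + 3*y + 3

The degree is 2 — no degree-1 curve has this shape.
Reading off the gridlines: it meets the x-axis at x = -1 (among the integer gridlines).
Matching integer coefficients to the picture gives p.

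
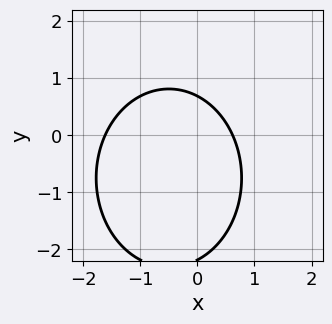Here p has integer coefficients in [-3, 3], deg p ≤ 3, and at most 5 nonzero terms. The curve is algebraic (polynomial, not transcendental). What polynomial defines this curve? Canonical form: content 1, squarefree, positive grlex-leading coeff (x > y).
First, degree: a generic line meets the curve in up to 2 points, so deg p = 2.
Finally, matching integer coefficients to the picture gives p.

3*x^2 + 2*y^2 + 3*x + 3*y - 3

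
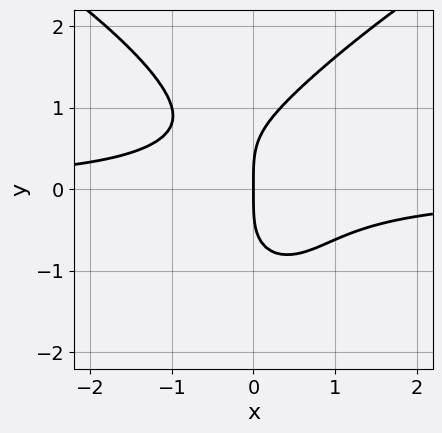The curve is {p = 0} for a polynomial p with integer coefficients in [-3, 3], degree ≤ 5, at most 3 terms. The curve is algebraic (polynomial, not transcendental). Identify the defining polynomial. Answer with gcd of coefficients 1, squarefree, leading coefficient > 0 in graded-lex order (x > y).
y^4 - 3*x^2*y - 2*x

(a) deg p = 4. No degree-3 curve has this shape.
(b) Checking where it meets the axes: it crosses the x-axis at the gridline x = 0; it meets the y-axis at y = 0 (among the integer gridlines).
(c) These observations pin down the coefficients.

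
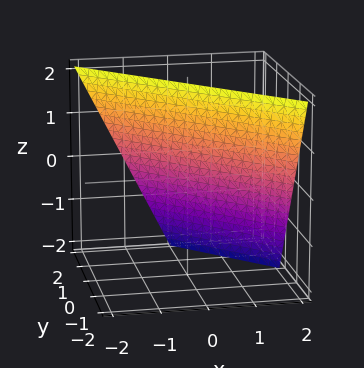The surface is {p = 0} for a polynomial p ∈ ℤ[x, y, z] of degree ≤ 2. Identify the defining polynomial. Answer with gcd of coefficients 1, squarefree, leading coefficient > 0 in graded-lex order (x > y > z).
1. The degree is 1 — the surface is flat (a plane).
2. Reading off the gridlines: it meets the y-axis at y = 1 (among the integer gridlines); it meets the x-axis at x = 1 (among the integer gridlines).
3. The integer polynomial consistent with all of this is the stated p. Check: (0, 0, 2) on the z-axis lies on the surface, and p(0, 0, 2) = 0. ✓

2*x + 2*y + z - 2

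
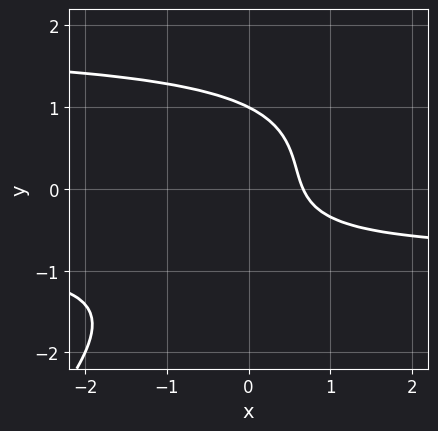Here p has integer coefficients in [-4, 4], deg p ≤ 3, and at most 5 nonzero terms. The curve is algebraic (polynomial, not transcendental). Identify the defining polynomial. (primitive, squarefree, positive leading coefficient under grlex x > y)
The degree is 3 — a generic line meets the curve in up to 3 points.
Observable constraints: one y-axis crossing is at y = 1.
Fitting integer coefficients to these (and the overall shape) gives p.

2*x*y^2 - 2*y^3 - 2*x*y - 3*x + 2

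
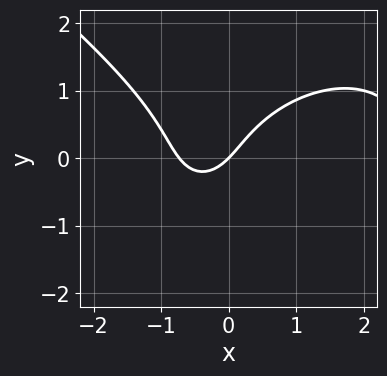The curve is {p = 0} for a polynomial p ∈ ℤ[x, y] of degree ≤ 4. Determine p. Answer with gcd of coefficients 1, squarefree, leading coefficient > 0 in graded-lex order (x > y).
1. deg p = 3. A generic line meets the curve in up to 3 points.
2. Reading off the gridlines: one y-axis crossing is at y = 0; it meets the x-axis at x = 0 (among the integer gridlines).
3. Matching integer coefficients to the picture gives p.

x^3 + 2*y^3 - 2*x^2 - 2*x + 2*y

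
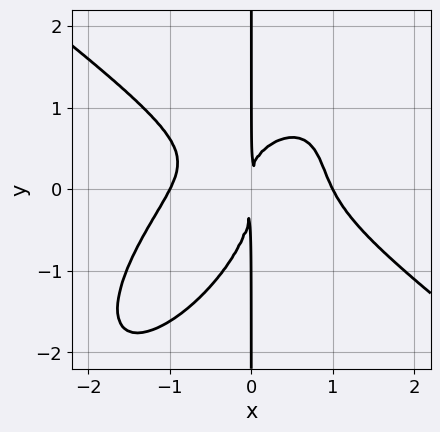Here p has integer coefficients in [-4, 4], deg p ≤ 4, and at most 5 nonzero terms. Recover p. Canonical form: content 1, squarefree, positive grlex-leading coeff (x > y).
(a) deg p = 4. A generic line meets the curve in up to 4 points.
(b) From the visible intercepts: every point of the y-axis in the box is on the curve; among the integer gridlines, it crosses the x-axis at x ∈ {-1, 1}.
(c) Putting this together gives p.

x^4 - x^2*y^2 + x*y^3 + x^2*y - x^2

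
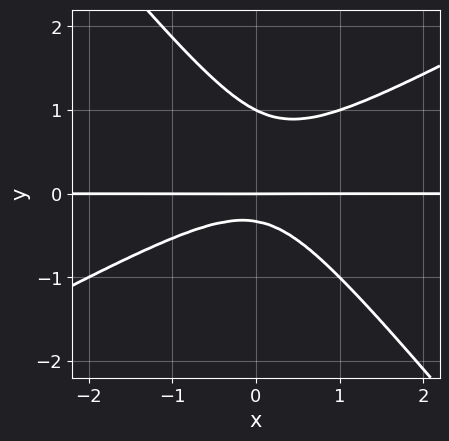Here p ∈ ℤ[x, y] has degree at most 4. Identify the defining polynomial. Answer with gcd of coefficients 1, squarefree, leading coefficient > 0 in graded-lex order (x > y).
1. The degree is 3 — no degree-2 curve has this shape.
2. Checking where it meets the axes: every point of the x-axis in the box is on the curve; the y-axis gridline crossings are at y ∈ {0, 1}.
3. Fitting integer coefficients to these (and the overall shape) gives p.

2*x^2*y - 2*x*y^2 - 3*y^3 + 2*y^2 + y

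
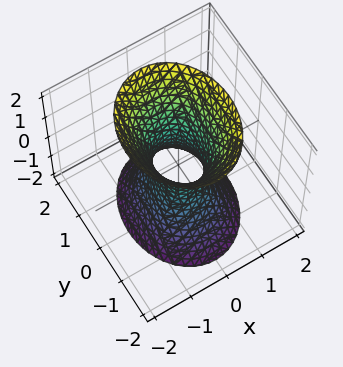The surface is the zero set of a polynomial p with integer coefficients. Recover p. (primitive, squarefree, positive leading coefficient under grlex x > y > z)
3*x^2 + 2*y^2 - z^2 - 1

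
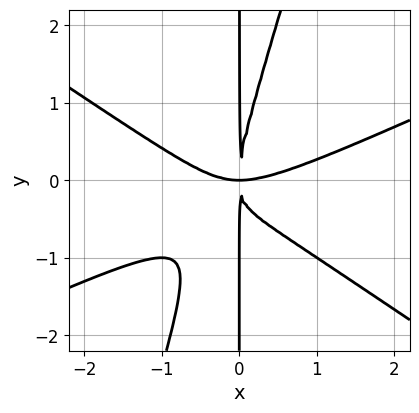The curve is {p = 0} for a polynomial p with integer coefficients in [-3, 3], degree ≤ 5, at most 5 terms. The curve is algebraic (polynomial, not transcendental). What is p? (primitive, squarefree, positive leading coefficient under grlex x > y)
x^4 - x^3*y - 3*x^2*y^2 + x*y^3 - 2*x^2*y

The degree is 4 — no degree-3 curve has this shape.
Reading off the gridlines: every point of the y-axis in the box is on the curve.
Putting this together gives p.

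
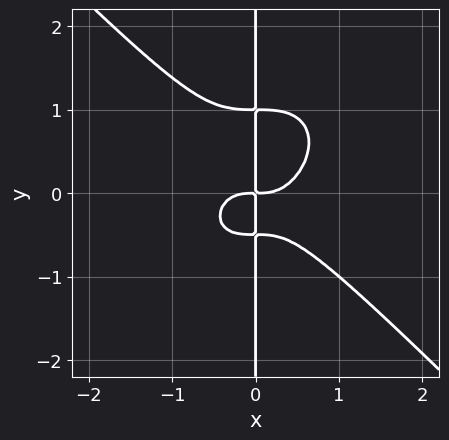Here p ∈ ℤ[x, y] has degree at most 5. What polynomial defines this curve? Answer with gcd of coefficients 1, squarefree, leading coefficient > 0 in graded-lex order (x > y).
The degree is 4 — a generic line meets the curve in up to 4 points.
Reading off the gridlines: every point of the y-axis in the box is on the curve.
Solving for integer coefficients yields p as stated.

2*x^4 + 2*x*y^3 - x*y^2 - x*y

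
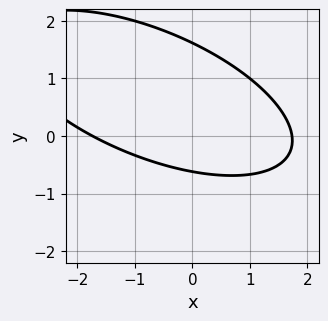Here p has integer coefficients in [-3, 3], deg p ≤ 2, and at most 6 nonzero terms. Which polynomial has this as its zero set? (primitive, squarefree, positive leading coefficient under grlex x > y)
deg p = 2.
Solving for integer coefficients yields p as stated.

x^2 + 2*x*y + 3*y^2 - 3*y - 3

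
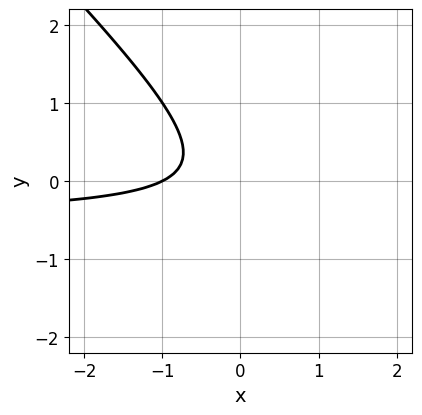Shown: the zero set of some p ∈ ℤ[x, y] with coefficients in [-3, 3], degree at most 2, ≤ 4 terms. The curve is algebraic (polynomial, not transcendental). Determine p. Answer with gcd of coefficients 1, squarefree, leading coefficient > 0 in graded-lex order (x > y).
(a) Degree: the shape is more complex than any degree-1 curve, so deg p = 2.
(b) Checking where it meets the axes: it meets the x-axis at x = -1 (among the integer gridlines); no y-intercept at any integer in the box.
(c) Fitting integer coefficients to these (and the overall shape) gives p.

2*x*y + 2*y^2 + x + 1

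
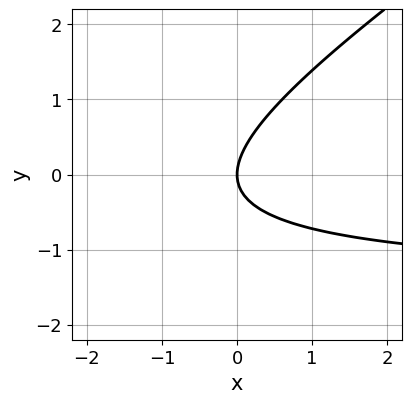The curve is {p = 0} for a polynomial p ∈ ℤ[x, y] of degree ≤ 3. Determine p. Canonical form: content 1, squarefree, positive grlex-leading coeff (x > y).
2*x*y - 3*y^2 + 3*x

(a) deg p = 2. No degree-1 curve has this shape.
(b) From the visible intercepts: it meets the x-axis at x = 0 (among the integer gridlines); one y-axis crossing is at y = 0.
(c) Matching integer coefficients to the picture gives p.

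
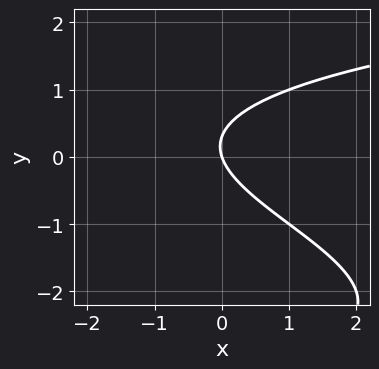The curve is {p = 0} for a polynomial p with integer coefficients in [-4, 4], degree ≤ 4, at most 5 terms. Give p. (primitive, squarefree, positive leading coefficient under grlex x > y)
y^3 + 3*y^2 - 3*x - y

1. deg p = 3. No degree-2 curve has this shape.
2. From the axis intercepts and sections: one x-axis crossing is at x = 0; one y-axis crossing is at y = 0.
3. These observations pin down the coefficients.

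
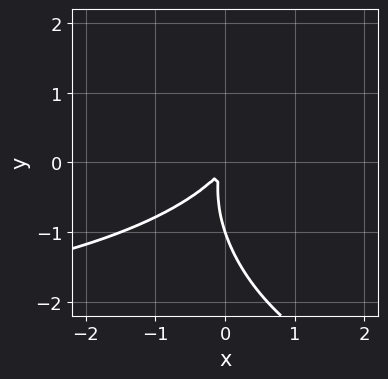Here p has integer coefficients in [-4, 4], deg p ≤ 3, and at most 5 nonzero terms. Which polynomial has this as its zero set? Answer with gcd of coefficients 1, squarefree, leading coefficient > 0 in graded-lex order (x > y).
First, deg p = 3. No degree-2 curve has this shape.
Next, checking where it meets the axes: it meets the y-axis at y = -1 (among the integer gridlines).
Finally, assembling these constraints gives the stated polynomial.

x^2*y + y^3 + 3*x^2 - 3*x*y + y^2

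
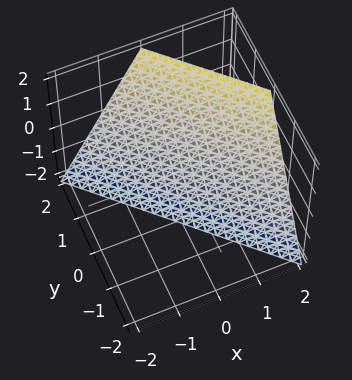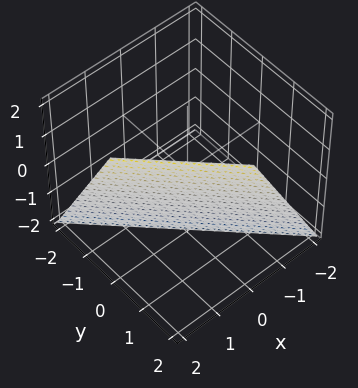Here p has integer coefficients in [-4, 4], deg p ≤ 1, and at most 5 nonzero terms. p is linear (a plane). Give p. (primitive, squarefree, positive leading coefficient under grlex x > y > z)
2*x + 2*y - z - 2

Degree: every cross-section is a straight line — this is a plane, so deg p = 1.
Observable constraints: one x-axis crossing is at x = 1; one y-axis crossing is at y = 1; one z-axis crossing is at z = -2.
These observations pin down the coefficients.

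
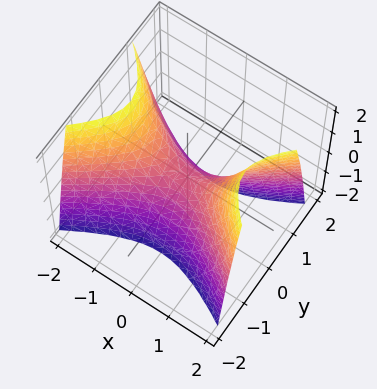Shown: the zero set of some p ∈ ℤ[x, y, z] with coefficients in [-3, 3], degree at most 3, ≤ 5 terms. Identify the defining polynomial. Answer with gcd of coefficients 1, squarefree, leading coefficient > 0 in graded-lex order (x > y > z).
x^2 - 2*y^2 - z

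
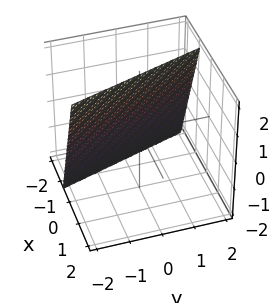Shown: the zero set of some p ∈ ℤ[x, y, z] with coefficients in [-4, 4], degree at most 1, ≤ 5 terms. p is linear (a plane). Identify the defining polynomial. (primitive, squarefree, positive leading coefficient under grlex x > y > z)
3*x + y - z + 2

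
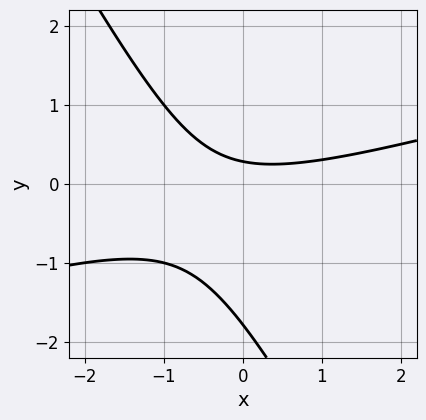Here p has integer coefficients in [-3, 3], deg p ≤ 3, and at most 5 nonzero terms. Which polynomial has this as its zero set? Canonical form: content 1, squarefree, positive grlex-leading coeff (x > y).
x^2 - 3*x*y - 2*y^2 - 3*y + 1

First, degree: the shape is more complex than any degree-1 curve, so deg p = 2.
Next, reading off the gridlines: no x-intercept at any integer in the box.
Finally, fitting integer coefficients to these (and the overall shape) gives p.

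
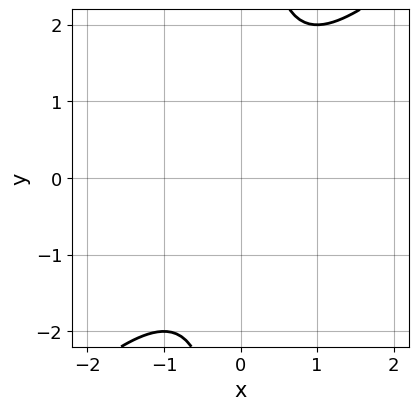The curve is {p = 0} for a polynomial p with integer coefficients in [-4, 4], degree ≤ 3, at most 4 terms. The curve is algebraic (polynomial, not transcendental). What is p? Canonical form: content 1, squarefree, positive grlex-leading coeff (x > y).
Degree: a generic line meets the curve in up to 2 points, so deg p = 2.
Against the integer gridlines: the curve avoids every integer x-axis point in the box; it misses every integer gridline on the y-axis.
Assembling these constraints gives the stated polynomial.

x^2 - x*y + 1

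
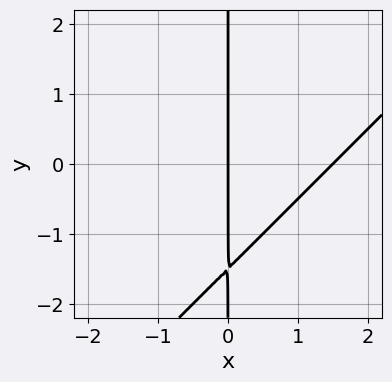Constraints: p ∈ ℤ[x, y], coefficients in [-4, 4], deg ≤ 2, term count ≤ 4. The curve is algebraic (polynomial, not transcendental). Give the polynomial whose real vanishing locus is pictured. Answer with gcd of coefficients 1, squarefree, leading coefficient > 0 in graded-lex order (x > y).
2*x^2 - 2*x*y - 3*x

1. Degree: a generic line meets the curve in up to 2 points, so deg p = 2.
2. From the visible intercepts: it meets the x-axis at x = 0 (among the integer gridlines); every point of the y-axis in the box is on the curve.
3. Assembling these constraints gives the stated polynomial.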